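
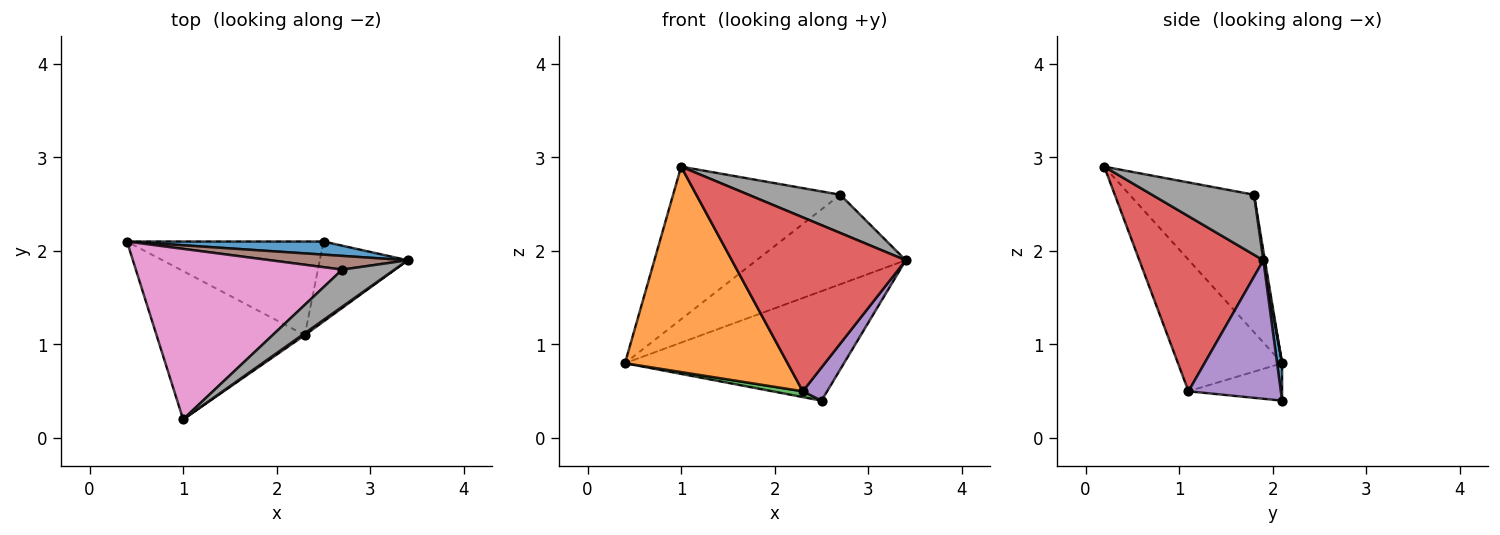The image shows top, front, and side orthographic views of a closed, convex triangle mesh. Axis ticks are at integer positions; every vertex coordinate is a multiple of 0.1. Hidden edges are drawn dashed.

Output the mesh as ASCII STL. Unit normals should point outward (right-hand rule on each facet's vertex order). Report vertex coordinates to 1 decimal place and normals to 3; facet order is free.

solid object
 facet normal 0.023 0.993 0.119
  outer loop
   vertex 2.5 2.1 0.4
   vertex 0.4 2.1 0.8
   vertex 3.4 1.9 1.9
  endloop
 endfacet
 facet normal -0.461 -0.720 -0.519
  outer loop
   vertex 2.3 1.1 0.5
   vertex 1.0 0.2 2.9
   vertex 0.4 2.1 0.8
  endloop
 endfacet
 facet normal -0.187 -0.061 -0.981
  outer loop
   vertex 2.3 1.1 0.5
   vertex 0.4 2.1 0.8
   vertex 2.5 2.1 0.4
  endloop
 endfacet
 facet normal 0.581 -0.814 0.009
  outer loop
   vertex 2.3 1.1 0.5
   vertex 3.4 1.9 1.9
   vertex 1.0 0.2 2.9
  endloop
 endfacet
 facet normal 0.824 -0.217 -0.523
  outer loop
   vertex 2.3 1.1 0.5
   vertex 2.5 2.1 0.4
   vertex 3.4 1.9 1.9
  endloop
 endfacet
 facet normal 0.010 0.988 0.152
  outer loop
   vertex 2.7 1.8 2.6
   vertex 3.4 1.9 1.9
   vertex 0.4 2.1 0.8
  endloop
 endfacet
 facet normal -0.444 0.597 0.667
  outer loop
   vertex 2.7 1.8 2.6
   vertex 0.4 2.1 0.8
   vertex 1.0 0.2 2.9
  endloop
 endfacet
 facet normal 0.624 -0.561 0.544
  outer loop
   vertex 2.7 1.8 2.6
   vertex 1.0 0.2 2.9
   vertex 3.4 1.9 1.9
  endloop
 endfacet
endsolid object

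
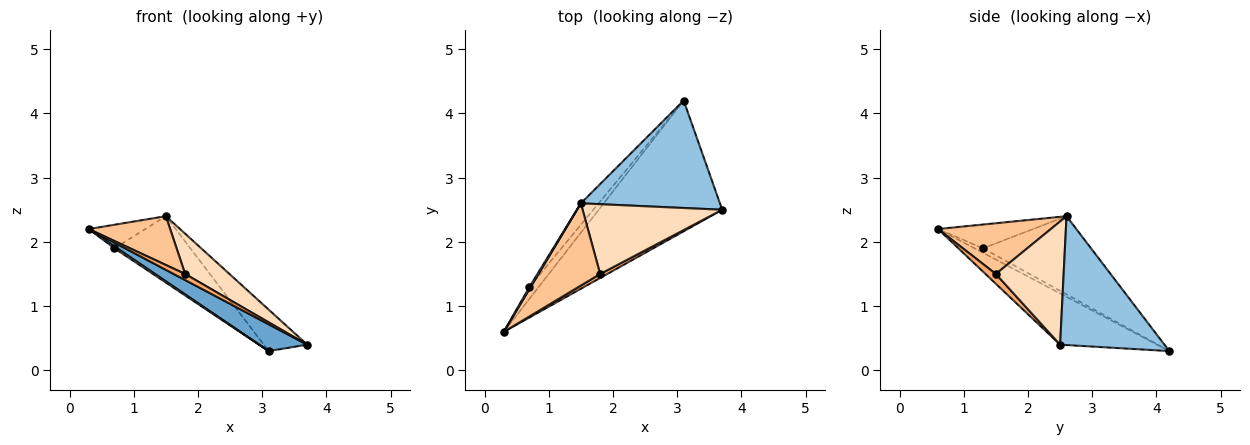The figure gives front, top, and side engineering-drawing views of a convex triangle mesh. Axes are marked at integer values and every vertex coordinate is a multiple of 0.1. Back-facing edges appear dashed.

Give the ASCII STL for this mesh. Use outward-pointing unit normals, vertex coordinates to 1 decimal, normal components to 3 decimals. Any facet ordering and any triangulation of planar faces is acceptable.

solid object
 facet normal -0.376 -0.186 -0.908
  outer loop
   vertex 3.1 4.2 0.3
   vertex 3.7 2.5 0.4
   vertex 0.3 0.6 2.2
  endloop
 endfacet
 facet normal 0.654 0.272 0.706
  outer loop
   vertex 1.5 2.6 2.4
   vertex 3.7 2.5 0.4
   vertex 3.1 4.2 0.3
  endloop
 endfacet
 facet normal -0.429 -0.137 -0.893
  outer loop
   vertex 0.7 1.3 1.9
   vertex 3.1 4.2 0.3
   vertex 0.3 0.6 2.2
  endloop
 endfacet
 facet normal -0.859 0.511 0.046
  outer loop
   vertex 0.7 1.3 1.9
   vertex 0.3 0.6 2.2
   vertex 1.5 2.6 2.4
  endloop
 endfacet
 facet normal -0.805 0.565 -0.182
  outer loop
   vertex 0.7 1.3 1.9
   vertex 1.5 2.6 2.4
   vertex 3.1 4.2 0.3
  endloop
 endfacet
 facet normal 0.604 -0.666 0.437
  outer loop
   vertex 1.8 1.5 1.5
   vertex 0.3 0.6 2.2
   vertex 3.7 2.5 0.4
  endloop
 endfacet
 facet normal 0.578 -0.417 0.702
  outer loop
   vertex 1.8 1.5 1.5
   vertex 1.5 2.6 2.4
   vertex 0.3 0.6 2.2
  endloop
 endfacet
 facet normal 0.607 -0.397 0.688
  outer loop
   vertex 1.8 1.5 1.5
   vertex 3.7 2.5 0.4
   vertex 1.5 2.6 2.4
  endloop
 endfacet
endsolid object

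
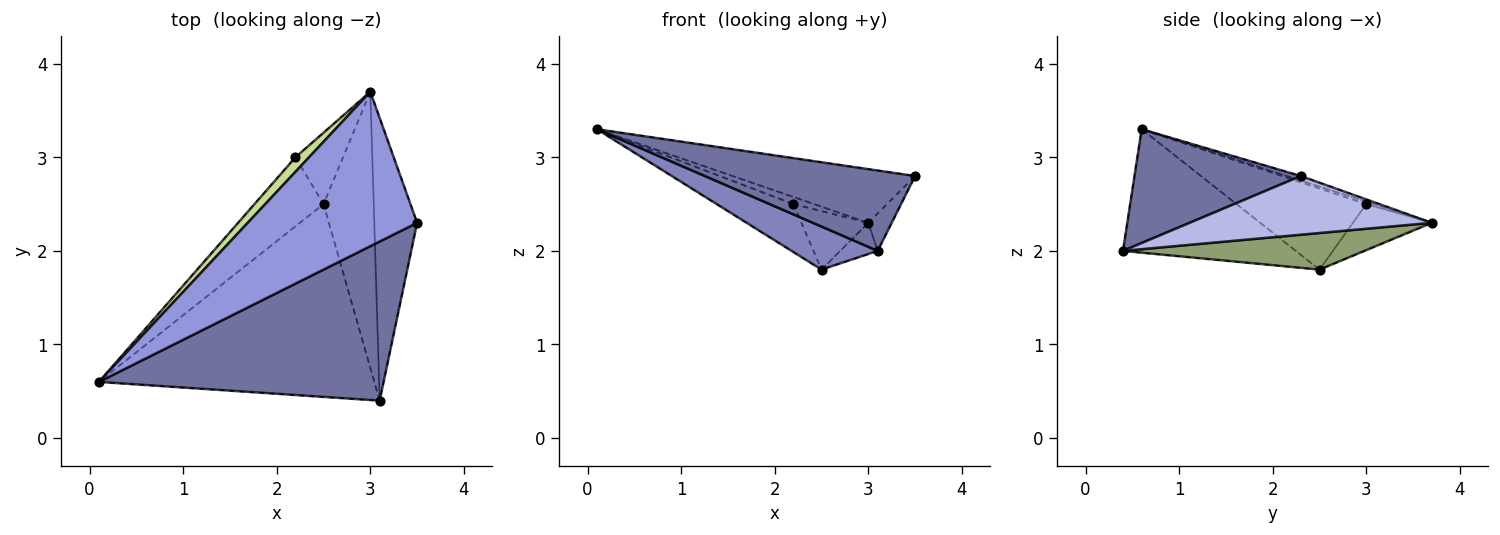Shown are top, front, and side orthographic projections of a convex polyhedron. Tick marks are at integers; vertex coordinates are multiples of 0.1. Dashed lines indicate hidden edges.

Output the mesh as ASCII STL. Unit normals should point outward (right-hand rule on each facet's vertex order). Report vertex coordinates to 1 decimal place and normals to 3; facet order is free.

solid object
 facet normal 0.336 -0.425 0.841
  outer loop
   vertex 3.1 0.4 2.0
   vertex 3.5 2.3 2.8
   vertex 0.1 0.6 3.3
  endloop
 endfacet
 facet normal -0.401 -0.200 -0.894
  outer loop
   vertex 2.5 2.5 1.8
   vertex 3.1 0.4 2.0
   vertex 0.1 0.6 3.3
  endloop
 endfacet
 facet normal -0.025 0.328 0.944
  outer loop
   vertex 3.0 3.7 2.3
   vertex 0.1 0.6 3.3
   vertex 3.5 2.3 2.8
  endloop
 endfacet
 facet normal 0.805 0.078 -0.588
  outer loop
   vertex 3.0 3.7 2.3
   vertex 3.5 2.3 2.8
   vertex 3.1 0.4 2.0
  endloop
 endfacet
 facet normal 0.587 0.091 -0.805
  outer loop
   vertex 3.0 3.7 2.3
   vertex 3.1 0.4 2.0
   vertex 2.5 2.5 1.8
  endloop
 endfacet
 facet normal -0.694 0.411 -0.591
  outer loop
   vertex 2.2 3.0 2.5
   vertex 2.5 2.5 1.8
   vertex 0.1 0.6 3.3
  endloop
 endfacet
 facet normal -0.158 0.434 0.887
  outer loop
   vertex 2.2 3.0 2.5
   vertex 0.1 0.6 3.3
   vertex 3.0 3.7 2.3
  endloop
 endfacet
 facet normal -0.599 0.508 -0.619
  outer loop
   vertex 2.2 3.0 2.5
   vertex 3.0 3.7 2.3
   vertex 2.5 2.5 1.8
  endloop
 endfacet
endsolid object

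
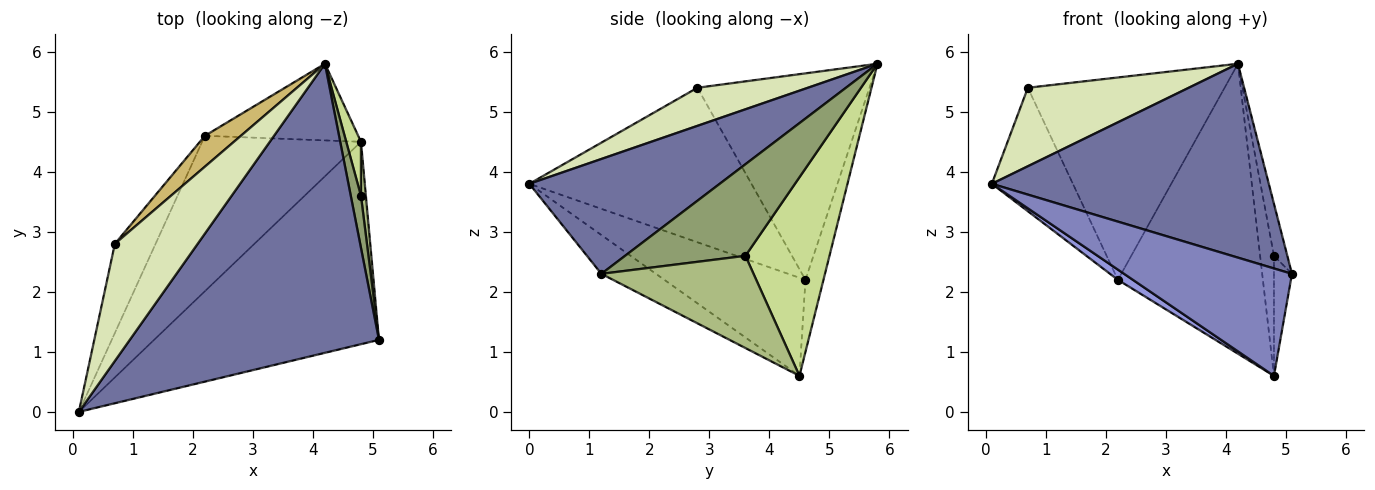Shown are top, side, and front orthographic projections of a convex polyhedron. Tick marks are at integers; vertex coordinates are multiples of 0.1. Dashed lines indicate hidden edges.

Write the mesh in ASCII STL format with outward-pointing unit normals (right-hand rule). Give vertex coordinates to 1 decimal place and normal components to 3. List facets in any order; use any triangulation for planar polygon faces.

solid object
 facet normal 0.358 -0.520 0.776
  outer loop
   vertex 4.2 5.8 5.8
   vertex 0.1 0.0 3.8
   vertex 5.1 1.2 2.3
  endloop
 endfacet
 facet normal -0.151 -0.464 -0.873
  outer loop
   vertex 4.8 4.5 0.6
   vertex 5.1 1.2 2.3
   vertex 0.1 0.0 3.8
  endloop
 endfacet
 facet normal -0.525 -0.056 -0.849
  outer loop
   vertex 2.2 4.6 2.2
   vertex 4.8 4.5 0.6
   vertex 0.1 0.0 3.8
  endloop
 endfacet
 facet normal -0.119 0.960 -0.254
  outer loop
   vertex 2.2 4.6 2.2
   vertex 4.2 5.8 5.8
   vertex 4.8 4.5 0.6
  endloop
 endfacet
 facet normal 0.988 0.110 0.110
  outer loop
   vertex 4.8 3.6 2.6
   vertex 4.2 5.8 5.8
   vertex 5.1 1.2 2.3
  endloop
 endfacet
 facet normal 0.992 0.117 0.053
  outer loop
   vertex 4.8 3.6 2.6
   vertex 5.1 1.2 2.3
   vertex 4.8 4.5 0.6
  endloop
 endfacet
 facet normal 0.984 0.162 0.073
  outer loop
   vertex 4.8 3.6 2.6
   vertex 4.8 4.5 0.6
   vertex 4.2 5.8 5.8
  endloop
 endfacet
 facet normal 0.357 -0.520 0.776
  outer loop
   vertex 0.7 2.8 5.4
   vertex 0.1 0.0 3.8
   vertex 4.2 5.8 5.8
  endloop
 endfacet
 facet normal -0.912 0.333 -0.240
  outer loop
   vertex 0.7 2.8 5.4
   vertex 2.2 4.6 2.2
   vertex 0.1 0.0 3.8
  endloop
 endfacet
 facet normal -0.654 0.748 0.114
  outer loop
   vertex 0.7 2.8 5.4
   vertex 4.2 5.8 5.8
   vertex 2.2 4.6 2.2
  endloop
 endfacet
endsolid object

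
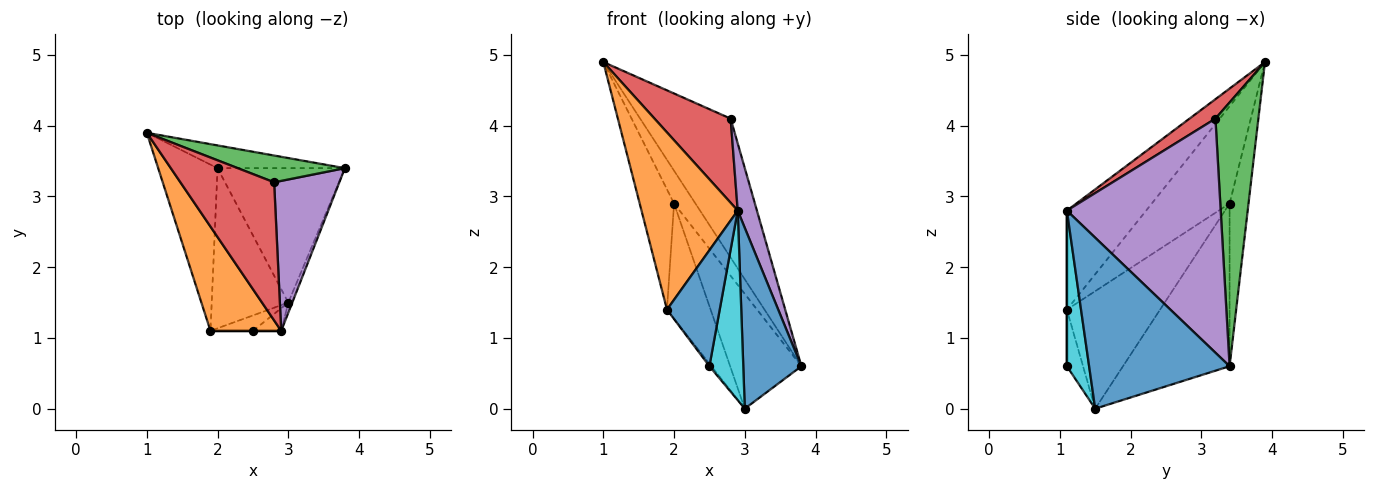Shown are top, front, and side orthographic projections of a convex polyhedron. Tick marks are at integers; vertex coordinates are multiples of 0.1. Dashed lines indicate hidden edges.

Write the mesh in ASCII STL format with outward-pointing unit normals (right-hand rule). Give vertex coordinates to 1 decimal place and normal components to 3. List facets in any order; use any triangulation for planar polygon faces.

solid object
 facet normal 0.924 -0.382 -0.022
  outer loop
   vertex 3.0 1.5 0.0
   vertex 3.8 3.4 0.6
   vertex 2.9 1.1 2.8
  endloop
 endfacet
 facet normal -0.579 -0.703 0.413
  outer loop
   vertex 1.9 1.1 1.4
   vertex 2.9 1.1 2.8
   vertex 1.0 3.9 4.9
  endloop
 endfacet
 facet normal 0.422 0.890 0.172
  outer loop
   vertex 2.8 3.2 4.1
   vertex 3.8 3.4 0.6
   vertex 1.0 3.9 4.9
  endloop
 endfacet
 facet normal 0.175 -0.512 0.841
  outer loop
   vertex 2.8 3.2 4.1
   vertex 1.0 3.9 4.9
   vertex 2.9 1.1 2.8
  endloop
 endfacet
 facet normal 0.956 -0.119 0.266
  outer loop
   vertex 2.8 3.2 4.1
   vertex 2.9 1.1 2.8
   vertex 3.8 3.4 0.6
  endloop
 endfacet
 facet normal -0.588 0.665 -0.460
  outer loop
   vertex 2.0 3.4 2.9
   vertex 1.0 3.9 4.9
   vertex 3.8 3.4 0.6
  endloop
 endfacet
 facet normal -0.697 0.466 -0.545
  outer loop
   vertex 2.0 3.4 2.9
   vertex 3.8 3.4 0.6
   vertex 3.0 1.5 0.0
  endloop
 endfacet
 facet normal -0.799 0.353 -0.488
  outer loop
   vertex 2.0 3.4 2.9
   vertex 1.9 1.1 1.4
   vertex 1.0 3.9 4.9
  endloop
 endfacet
 facet normal -0.780 0.365 -0.508
  outer loop
   vertex 2.0 3.4 2.9
   vertex 3.0 1.5 0.0
   vertex 1.9 1.1 1.4
  endloop
 endfacet
 facet normal 0.546 -0.832 -0.099
  outer loop
   vertex 2.5 1.1 0.6
   vertex 3.0 1.5 0.0
   vertex 2.9 1.1 2.8
  endloop
 endfacet
 facet normal 0.000 -1.000 0.000
  outer loop
   vertex 2.5 1.1 0.6
   vertex 2.9 1.1 2.8
   vertex 1.9 1.1 1.4
  endloop
 endfacet
 facet normal -0.796 0.100 -0.597
  outer loop
   vertex 2.5 1.1 0.6
   vertex 1.9 1.1 1.4
   vertex 3.0 1.5 0.0
  endloop
 endfacet
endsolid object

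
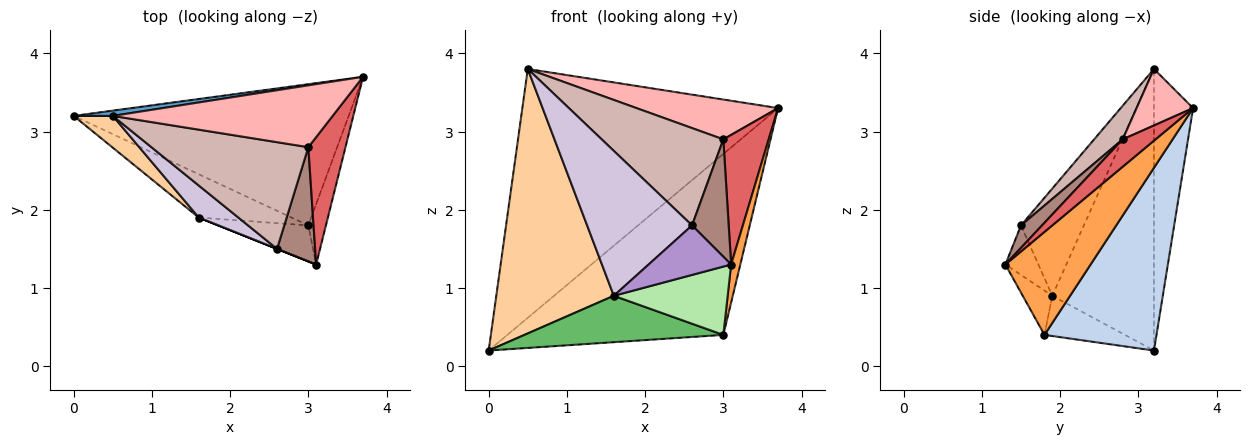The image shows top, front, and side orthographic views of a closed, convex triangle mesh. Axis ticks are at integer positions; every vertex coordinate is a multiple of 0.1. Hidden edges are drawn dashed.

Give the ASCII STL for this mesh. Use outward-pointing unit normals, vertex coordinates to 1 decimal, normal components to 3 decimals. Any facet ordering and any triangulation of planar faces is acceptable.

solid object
 facet normal -0.151 0.988 0.021
  outer loop
   vertex 0.5 3.2 3.8
   vertex 3.7 3.7 3.3
   vertex 0.0 3.2 0.2
  endloop
 endfacet
 facet normal 0.378 0.730 -0.569
  outer loop
   vertex 3.0 1.8 0.4
   vertex 0.0 3.2 0.2
   vertex 3.7 3.7 3.3
  endloop
 endfacet
 facet normal 0.980 -0.105 -0.168
  outer loop
   vertex 3.0 1.8 0.4
   vertex 3.7 3.7 3.3
   vertex 3.1 1.3 1.3
  endloop
 endfacet
 facet normal -0.652 -0.753 0.090
  outer loop
   vertex 1.6 1.9 0.9
   vertex 0.5 3.2 3.8
   vertex 0.0 3.2 0.2
  endloop
 endfacet
 facet normal -0.284 -0.701 -0.654
  outer loop
   vertex 1.6 1.9 0.9
   vertex 0.0 3.2 0.2
   vertex 3.0 1.8 0.4
  endloop
 endfacet
 facet normal -0.224 -0.862 -0.454
  outer loop
   vertex 1.6 1.9 0.9
   vertex 3.0 1.8 0.4
   vertex 3.1 1.3 1.3
  endloop
 endfacet
 facet normal 0.459 -0.634 0.623
  outer loop
   vertex 3.0 2.8 2.9
   vertex 3.1 1.3 1.3
   vertex 3.7 3.7 3.3
  endloop
 endfacet
 facet normal 0.211 -0.529 0.822
  outer loop
   vertex 3.0 2.8 2.9
   vertex 3.7 3.7 3.3
   vertex 0.5 3.2 3.8
  endloop
 endfacet
 facet normal -0.371 -0.928 0.000
  outer loop
   vertex 2.6 1.5 1.8
   vertex 1.6 1.9 0.9
   vertex 3.1 1.3 1.3
  endloop
 endfacet
 facet normal -0.505 -0.843 0.186
  outer loop
   vertex 2.6 1.5 1.8
   vertex 0.5 3.2 3.8
   vertex 1.6 1.9 0.9
  endloop
 endfacet
 facet normal 0.380 -0.663 0.645
  outer loop
   vertex 2.6 1.5 1.8
   vertex 3.1 1.3 1.3
   vertex 3.0 2.8 2.9
  endloop
 endfacet
 facet normal 0.156 -0.666 0.730
  outer loop
   vertex 2.6 1.5 1.8
   vertex 3.0 2.8 2.9
   vertex 0.5 3.2 3.8
  endloop
 endfacet
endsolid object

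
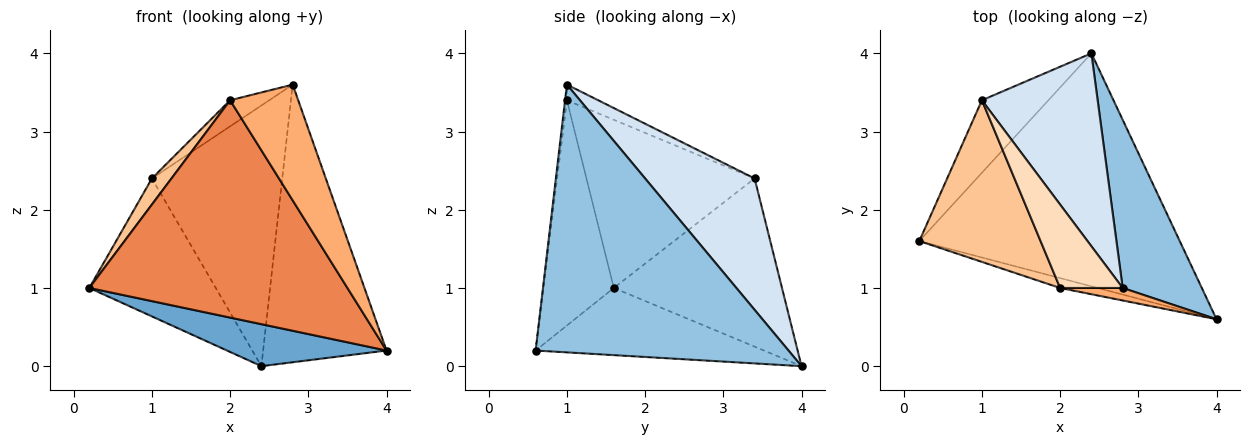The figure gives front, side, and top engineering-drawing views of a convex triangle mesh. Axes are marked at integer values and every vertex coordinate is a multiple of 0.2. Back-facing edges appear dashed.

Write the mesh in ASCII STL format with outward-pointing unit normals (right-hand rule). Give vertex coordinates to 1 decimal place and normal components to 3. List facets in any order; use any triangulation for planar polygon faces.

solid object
 facet normal -0.246 -0.172 -0.954
  outer loop
   vertex 2.4 4.0 0.0
   vertex 4.0 0.6 0.2
   vertex 0.2 1.6 1.0
  endloop
 endfacet
 facet normal 0.869 0.424 0.257
  outer loop
   vertex 2.8 1.0 3.6
   vertex 4.0 0.6 0.2
   vertex 2.4 4.0 0.0
  endloop
 endfacet
 facet normal -0.762 0.573 -0.301
  outer loop
   vertex 1.0 3.4 2.4
   vertex 2.4 4.0 0.0
   vertex 0.2 1.6 1.0
  endloop
 endfacet
 facet normal 0.560 0.666 0.493
  outer loop
   vertex 1.0 3.4 2.4
   vertex 2.8 1.0 3.6
   vertex 2.4 4.0 0.0
  endloop
 endfacet
 facet normal -0.263 -0.964 -0.044
  outer loop
   vertex 2.0 1.0 3.4
   vertex 0.2 1.6 1.0
   vertex 4.0 0.6 0.2
  endloop
 endfacet
 facet normal -0.027 -0.994 0.107
  outer loop
   vertex 2.0 1.0 3.4
   vertex 4.0 0.6 0.2
   vertex 2.8 1.0 3.6
  endloop
 endfacet
 facet normal -0.808 -0.094 0.582
  outer loop
   vertex 2.0 1.0 3.4
   vertex 1.0 3.4 2.4
   vertex 0.2 1.6 1.0
  endloop
 endfacet
 facet normal -0.232 0.290 0.928
  outer loop
   vertex 2.0 1.0 3.4
   vertex 2.8 1.0 3.6
   vertex 1.0 3.4 2.4
  endloop
 endfacet
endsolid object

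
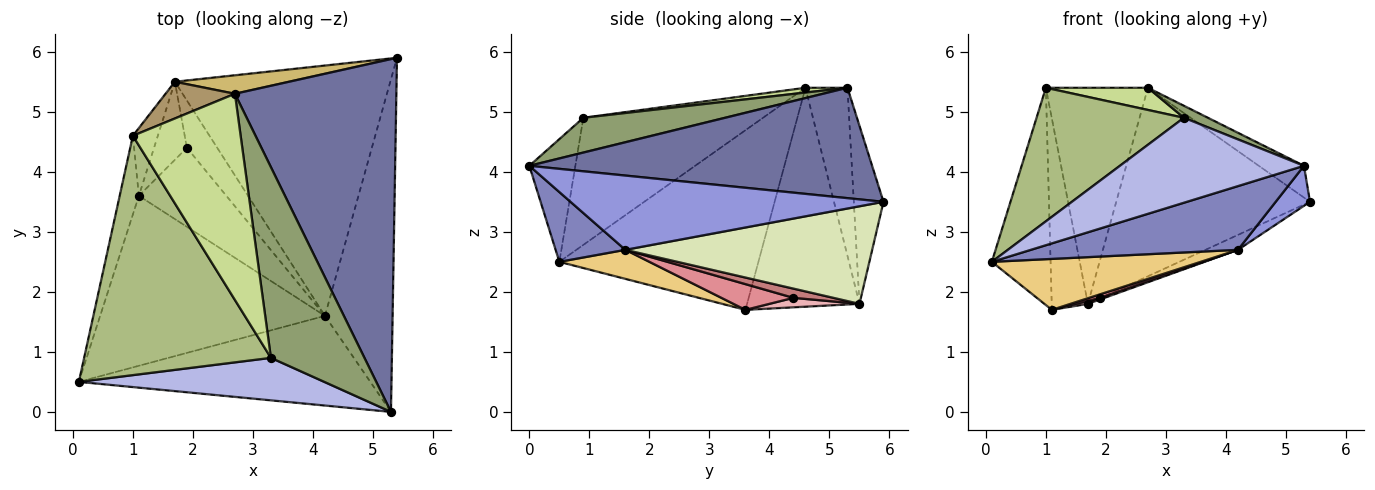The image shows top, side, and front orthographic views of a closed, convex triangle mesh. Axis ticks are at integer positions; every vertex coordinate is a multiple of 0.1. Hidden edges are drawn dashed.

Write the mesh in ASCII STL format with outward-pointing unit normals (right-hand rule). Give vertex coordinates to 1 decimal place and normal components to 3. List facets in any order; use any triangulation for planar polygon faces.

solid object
 facet normal 0.563 0.074 0.823
  outer loop
   vertex 2.7 5.3 5.4
   vertex 5.3 0.0 4.1
   vertex 5.4 5.9 3.5
  endloop
 endfacet
 facet normal 0.192 -0.568 -0.800
  outer loop
   vertex 4.2 1.6 2.7
   vertex 5.3 0.0 4.1
   vertex 0.1 0.5 2.5
  endloop
 endfacet
 facet normal 0.737 -0.081 -0.671
  outer loop
   vertex 4.2 1.6 2.7
   vertex 5.4 5.9 3.5
   vertex 5.3 0.0 4.1
  endloop
 endfacet
 facet normal -0.218 -0.873 0.436
  outer loop
   vertex 3.3 0.9 4.9
   vertex 0.1 0.5 2.5
   vertex 5.3 0.0 4.1
  endloop
 endfacet
 facet normal 0.348 -0.059 0.936
  outer loop
   vertex 3.3 0.9 4.9
   vertex 5.3 0.0 4.1
   vertex 2.7 5.3 5.4
  endloop
 endfacet
 facet normal -0.511 -0.419 0.751
  outer loop
   vertex 1.0 4.6 5.4
   vertex 0.1 0.5 2.5
   vertex 3.3 0.9 4.9
  endloop
 endfacet
 facet normal 0.044 -0.107 0.993
  outer loop
   vertex 1.0 4.6 5.4
   vertex 3.3 0.9 4.9
   vertex 2.7 5.3 5.4
  endloop
 endfacet
 facet normal 0.412 0.054 -0.910
  outer loop
   vertex 1.7 5.5 1.8
   vertex 5.4 5.9 3.5
   vertex 4.2 1.6 2.7
  endloop
 endfacet
 facet normal -0.376 0.913 0.155
  outer loop
   vertex 1.7 5.5 1.8
   vertex 1.0 4.6 5.4
   vertex 2.7 5.3 5.4
  endloop
 endfacet
 facet normal -0.151 0.984 0.097
  outer loop
   vertex 1.7 5.5 1.8
   vertex 2.7 5.3 5.4
   vertex 5.4 5.9 3.5
  endloop
 endfacet
 facet normal 0.123 -0.285 -0.951
  outer loop
   vertex 1.1 3.6 1.7
   vertex 4.2 1.6 2.7
   vertex 0.1 0.5 2.5
  endloop
 endfacet
 facet normal -0.954 0.281 -0.102
  outer loop
   vertex 1.1 3.6 1.7
   vertex 0.1 0.5 2.5
   vertex 1.0 4.6 5.4
  endloop
 endfacet
 facet normal -0.946 0.305 -0.108
  outer loop
   vertex 1.1 3.6 1.7
   vertex 1.0 4.6 5.4
   vertex 1.7 5.5 1.8
  endloop
 endfacet
 facet normal 0.291 -0.034 -0.956
  outer loop
   vertex 1.9 4.4 1.9
   vertex 1.7 5.5 1.8
   vertex 4.2 1.6 2.7
  endloop
 endfacet
 facet normal 0.282 -0.042 -0.959
  outer loop
   vertex 1.9 4.4 1.9
   vertex 4.2 1.6 2.7
   vertex 1.1 3.6 1.7
  endloop
 endfacet
 facet normal 0.277 -0.037 -0.960
  outer loop
   vertex 1.9 4.4 1.9
   vertex 1.1 3.6 1.7
   vertex 1.7 5.5 1.8
  endloop
 endfacet
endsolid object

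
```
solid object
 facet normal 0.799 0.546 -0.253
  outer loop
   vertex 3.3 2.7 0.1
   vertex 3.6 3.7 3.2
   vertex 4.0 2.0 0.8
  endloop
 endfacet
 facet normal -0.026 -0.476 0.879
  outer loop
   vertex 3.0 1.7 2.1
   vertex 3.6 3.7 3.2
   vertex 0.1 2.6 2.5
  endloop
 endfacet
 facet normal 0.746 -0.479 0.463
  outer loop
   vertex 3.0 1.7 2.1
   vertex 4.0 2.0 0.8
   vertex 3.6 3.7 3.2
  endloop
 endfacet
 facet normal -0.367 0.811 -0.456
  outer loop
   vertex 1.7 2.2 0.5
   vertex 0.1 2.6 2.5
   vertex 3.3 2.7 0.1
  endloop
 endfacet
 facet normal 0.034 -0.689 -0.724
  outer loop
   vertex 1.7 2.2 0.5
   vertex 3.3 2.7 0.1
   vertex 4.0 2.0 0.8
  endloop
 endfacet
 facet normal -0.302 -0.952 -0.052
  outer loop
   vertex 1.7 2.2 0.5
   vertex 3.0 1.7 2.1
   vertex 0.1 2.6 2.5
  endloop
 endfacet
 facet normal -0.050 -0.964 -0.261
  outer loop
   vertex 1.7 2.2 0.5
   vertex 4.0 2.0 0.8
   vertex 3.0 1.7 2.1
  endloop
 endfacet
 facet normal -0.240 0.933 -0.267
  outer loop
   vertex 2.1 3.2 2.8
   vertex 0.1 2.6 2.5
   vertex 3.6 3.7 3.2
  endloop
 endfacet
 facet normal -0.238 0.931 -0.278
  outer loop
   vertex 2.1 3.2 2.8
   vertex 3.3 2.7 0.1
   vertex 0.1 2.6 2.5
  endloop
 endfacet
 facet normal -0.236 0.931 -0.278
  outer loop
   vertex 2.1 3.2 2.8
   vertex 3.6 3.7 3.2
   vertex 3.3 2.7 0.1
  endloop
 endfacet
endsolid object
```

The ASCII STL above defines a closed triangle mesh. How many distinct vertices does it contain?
7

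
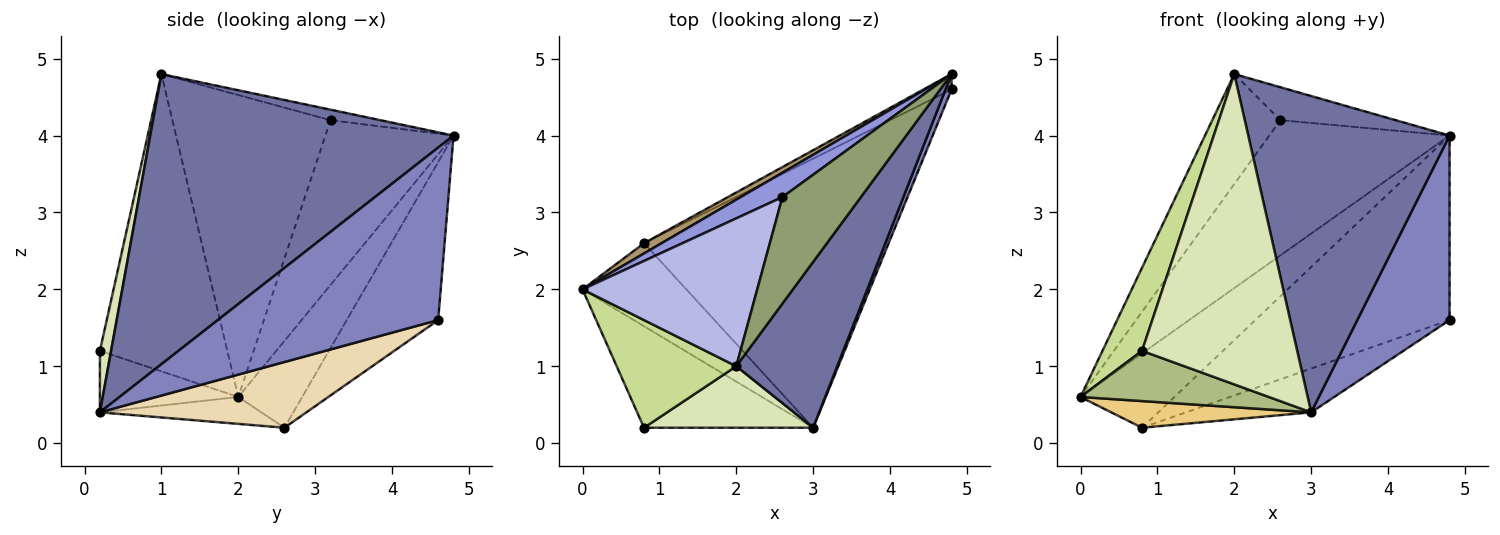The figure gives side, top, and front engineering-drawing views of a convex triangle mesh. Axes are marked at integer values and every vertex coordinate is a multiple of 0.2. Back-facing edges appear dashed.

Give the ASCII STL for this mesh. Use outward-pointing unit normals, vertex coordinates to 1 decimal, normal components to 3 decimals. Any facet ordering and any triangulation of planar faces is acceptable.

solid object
 facet normal 0.800 -0.531 0.278
  outer loop
   vertex 2.0 1.0 4.8
   vertex 3.0 0.2 0.4
   vertex 4.8 4.8 4.0
  endloop
 endfacet
 facet normal 0.922 -0.386 0.032
  outer loop
   vertex 4.8 4.6 1.6
   vertex 4.8 4.8 4.0
   vertex 3.0 0.2 0.4
  endloop
 endfacet
 facet normal -0.573 0.806 0.145
  outer loop
   vertex 2.6 3.2 4.2
   vertex 4.8 4.8 4.0
   vertex 0.0 2.0 0.6
  endloop
 endfacet
 facet normal -0.811 0.349 0.469
  outer loop
   vertex 2.6 3.2 4.2
   vertex 0.0 2.0 0.6
   vertex 2.0 1.0 4.8
  endloop
 endfacet
 facet normal -0.127 0.293 0.948
  outer loop
   vertex 2.6 3.2 4.2
   vertex 2.0 1.0 4.8
   vertex 4.8 4.8 4.0
  endloop
 endfacet
 facet normal -0.310 -0.422 -0.852
  outer loop
   vertex 0.8 0.2 1.2
   vertex 0.0 2.0 0.6
   vertex 3.0 0.2 0.4
  endloop
 endfacet
 facet normal -0.892 -0.277 0.359
  outer loop
   vertex 0.8 0.2 1.2
   vertex 2.0 1.0 4.8
   vertex 0.0 2.0 0.6
  endloop
 endfacet
 facet normal 0.071 -0.978 0.194
  outer loop
   vertex 0.8 0.2 1.2
   vertex 3.0 0.2 0.4
   vertex 2.0 1.0 4.8
  endloop
 endfacet
 facet normal -0.559 0.821 0.113
  outer loop
   vertex 0.8 2.6 0.2
   vertex 0.0 2.0 0.6
   vertex 4.8 4.8 4.0
  endloop
 endfacet
 facet normal -0.425 0.902 -0.075
  outer loop
   vertex 0.8 2.6 0.2
   vertex 4.8 4.8 4.0
   vertex 4.8 4.6 1.6
  endloop
 endfacet
 facet normal -0.240 -0.297 -0.924
  outer loop
   vertex 0.8 2.6 0.2
   vertex 3.0 0.2 0.4
   vertex 0.0 2.0 0.6
  endloop
 endfacet
 facet normal 0.256 0.155 -0.954
  outer loop
   vertex 0.8 2.6 0.2
   vertex 4.8 4.6 1.6
   vertex 3.0 0.2 0.4
  endloop
 endfacet
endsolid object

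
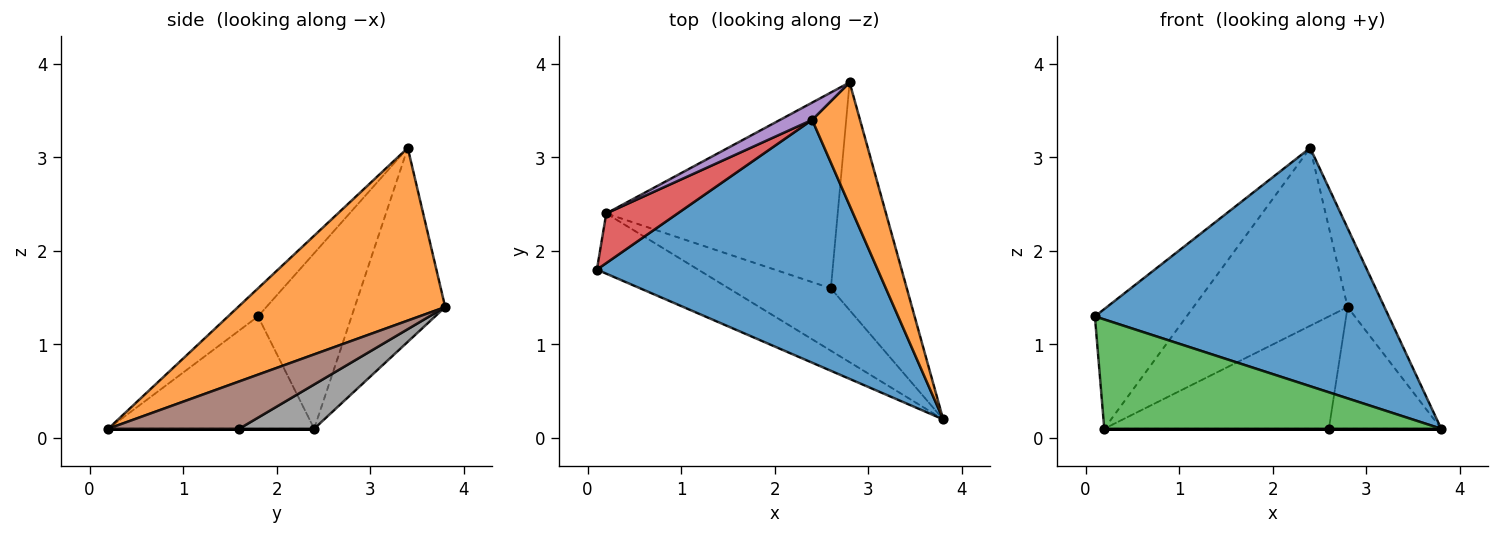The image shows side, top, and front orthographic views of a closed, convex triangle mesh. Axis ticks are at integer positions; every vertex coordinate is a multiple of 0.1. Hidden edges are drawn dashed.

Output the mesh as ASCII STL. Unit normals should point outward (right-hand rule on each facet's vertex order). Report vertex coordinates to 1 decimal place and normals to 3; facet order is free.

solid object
 facet normal -0.071 -0.699 0.712
  outer loop
   vertex 2.4 3.4 3.1
   vertex 0.1 1.8 1.3
   vertex 3.8 0.2 0.1
  endloop
 endfacet
 facet normal 0.950 0.169 0.263
  outer loop
   vertex 2.4 3.4 3.1
   vertex 3.8 0.2 0.1
   vertex 2.8 3.8 1.4
  endloop
 endfacet
 facet normal -0.472 -0.772 -0.425
  outer loop
   vertex 0.2 2.4 0.1
   vertex 3.8 0.2 0.1
   vertex 0.1 1.8 1.3
  endloop
 endfacet
 facet normal -0.686 0.672 0.279
  outer loop
   vertex 0.2 2.4 0.1
   vertex 0.1 1.8 1.3
   vertex 2.4 3.4 3.1
  endloop
 endfacet
 facet normal -0.504 0.859 0.084
  outer loop
   vertex 0.2 2.4 0.1
   vertex 2.4 3.4 3.1
   vertex 2.8 3.8 1.4
  endloop
 endfacet
 facet normal 0.482 0.413 -0.773
  outer loop
   vertex 2.6 1.6 0.1
   vertex 2.8 3.8 1.4
   vertex 3.8 0.2 0.1
  endloop
 endfacet
 facet normal 0.000 0.000 -1.000
  outer loop
   vertex 2.6 1.6 0.1
   vertex 3.8 0.2 0.1
   vertex 0.2 2.4 0.1
  endloop
 endfacet
 facet normal 0.164 0.491 -0.856
  outer loop
   vertex 2.6 1.6 0.1
   vertex 0.2 2.4 0.1
   vertex 2.8 3.8 1.4
  endloop
 endfacet
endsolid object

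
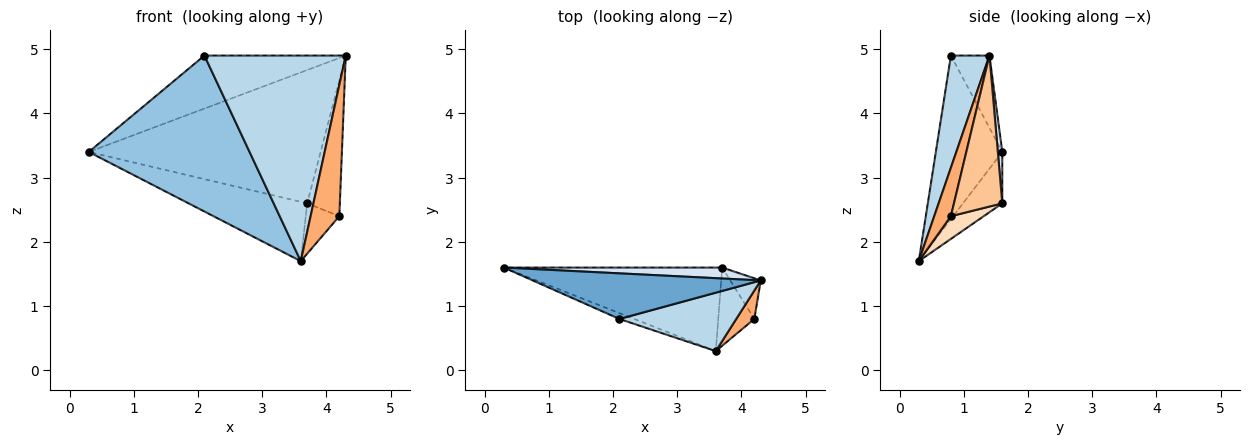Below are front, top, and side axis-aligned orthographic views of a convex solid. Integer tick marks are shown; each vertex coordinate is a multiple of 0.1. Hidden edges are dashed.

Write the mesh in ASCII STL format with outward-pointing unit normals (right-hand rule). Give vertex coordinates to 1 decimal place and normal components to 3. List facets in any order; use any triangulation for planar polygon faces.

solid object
 facet normal -0.202 0.742 0.639
  outer loop
   vertex 2.1 0.8 4.9
   vertex 4.3 1.4 4.9
   vertex 0.3 1.6 3.4
  endloop
 endfacet
 facet normal -0.382 -0.924 -0.035
  outer loop
   vertex 2.1 0.8 4.9
   vertex 0.3 1.6 3.4
   vertex 3.6 0.3 1.7
  endloop
 endfacet
 facet normal 0.254 -0.930 0.264
  outer loop
   vertex 2.1 0.8 4.9
   vertex 3.6 0.3 1.7
   vertex 4.3 1.4 4.9
  endloop
 endfacet
 facet normal 0.019 0.996 0.082
  outer loop
   vertex 3.7 1.6 2.6
   vertex 0.3 1.6 3.4
   vertex 4.3 1.4 4.9
  endloop
 endfacet
 facet normal -0.188 0.569 -0.801
  outer loop
   vertex 3.7 1.6 2.6
   vertex 3.6 0.3 1.7
   vertex 0.3 1.6 3.4
  endloop
 endfacet
 facet normal 0.493 -0.850 0.184
  outer loop
   vertex 4.2 0.8 2.4
   vertex 4.3 1.4 4.9
   vertex 3.6 0.3 1.7
  endloop
 endfacet
 facet normal 0.817 0.552 -0.165
  outer loop
   vertex 4.2 0.8 2.4
   vertex 3.7 1.6 2.6
   vertex 4.3 1.4 4.9
  endloop
 endfacet
 facet normal 0.468 0.478 -0.743
  outer loop
   vertex 4.2 0.8 2.4
   vertex 3.6 0.3 1.7
   vertex 3.7 1.6 2.6
  endloop
 endfacet
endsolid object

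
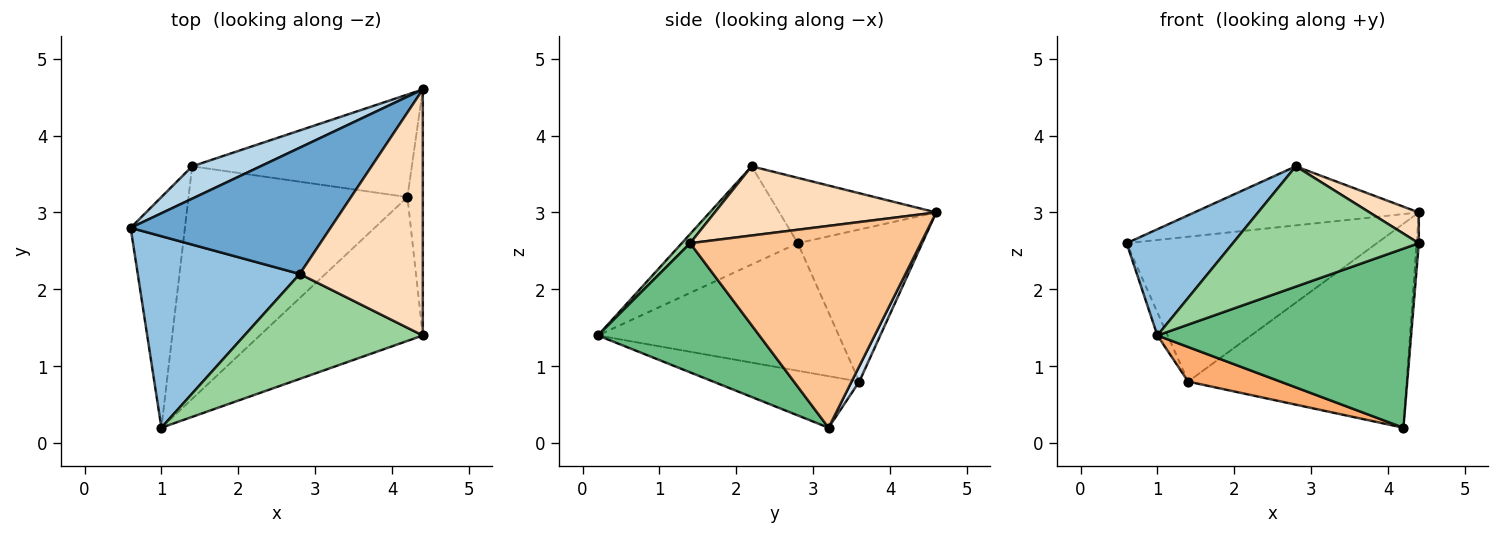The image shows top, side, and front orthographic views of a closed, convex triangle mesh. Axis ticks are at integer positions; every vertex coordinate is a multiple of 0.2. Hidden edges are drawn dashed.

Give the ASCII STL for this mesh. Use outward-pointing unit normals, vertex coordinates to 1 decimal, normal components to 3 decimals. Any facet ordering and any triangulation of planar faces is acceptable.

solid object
 facet normal -0.284 0.406 0.868
  outer loop
   vertex 2.8 2.2 3.6
   vertex 4.4 4.6 3.0
   vertex 0.6 2.8 2.6
  endloop
 endfacet
 facet normal -0.468 -0.429 0.773
  outer loop
   vertex 2.8 2.2 3.6
   vertex 0.6 2.8 2.6
   vertex 1.0 0.2 1.4
  endloop
 endfacet
 facet normal -0.437 0.878 0.196
  outer loop
   vertex 1.4 3.6 0.8
   vertex 0.6 2.8 2.6
   vertex 4.4 4.6 3.0
  endloop
 endfacet
 facet normal 0.031 0.893 -0.449
  outer loop
   vertex 1.4 3.6 0.8
   vertex 4.4 4.6 3.0
   vertex 4.2 3.2 0.2
  endloop
 endfacet
 facet normal -0.919 0.039 -0.391
  outer loop
   vertex 1.4 3.6 0.8
   vertex 1.0 0.2 1.4
   vertex 0.6 2.8 2.6
  endloop
 endfacet
 facet normal -0.227 -0.143 -0.963
  outer loop
   vertex 1.4 3.6 0.8
   vertex 4.2 3.2 0.2
   vertex 1.0 0.2 1.4
  endloop
 endfacet
 facet normal 0.997 0.009 -0.076
  outer loop
   vertex 4.4 1.4 2.6
   vertex 4.2 3.2 0.2
   vertex 4.4 4.6 3.0
  endloop
 endfacet
 facet normal 0.487 -0.108 0.866
  outer loop
   vertex 4.4 1.4 2.6
   vertex 4.4 4.6 3.0
   vertex 2.8 2.2 3.6
  endloop
 endfacet
 facet normal 0.444 -0.698 -0.561
  outer loop
   vertex 4.4 1.4 2.6
   vertex 1.0 0.2 1.4
   vertex 4.2 3.2 0.2
  endloop
 endfacet
 facet normal 0.034 -0.753 0.657
  outer loop
   vertex 4.4 1.4 2.6
   vertex 2.8 2.2 3.6
   vertex 1.0 0.2 1.4
  endloop
 endfacet
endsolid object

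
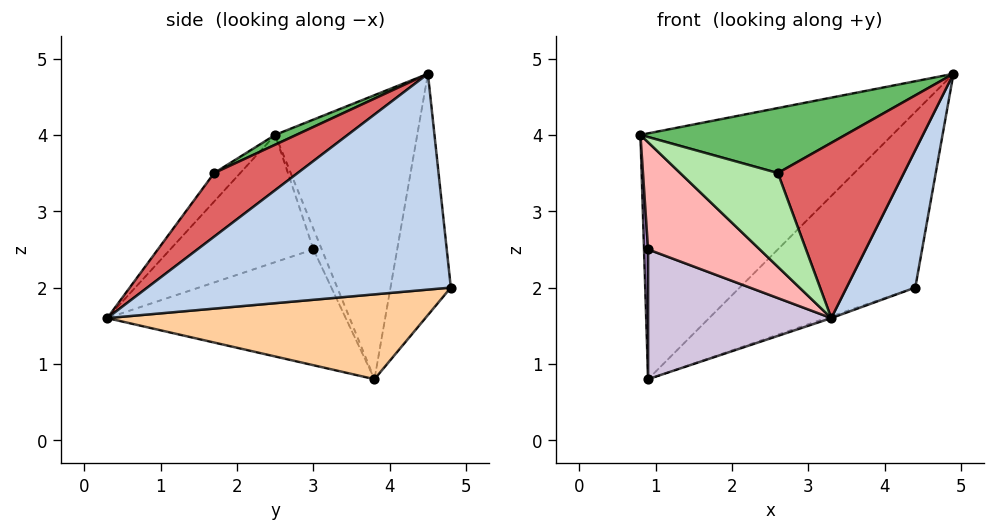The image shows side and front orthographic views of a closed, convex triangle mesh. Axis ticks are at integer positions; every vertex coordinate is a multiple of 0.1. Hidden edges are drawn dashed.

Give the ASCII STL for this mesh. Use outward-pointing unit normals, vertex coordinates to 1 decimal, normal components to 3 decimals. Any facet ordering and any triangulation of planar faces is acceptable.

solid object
 facet normal -0.465 0.825 0.321
  outer loop
   vertex 0.9 3.8 0.8
   vertex 0.8 2.5 4.0
   vertex 4.9 4.5 4.8
  endloop
 endfacet
 facet normal 0.957 -0.217 -0.194
  outer loop
   vertex 4.4 4.8 2.0
   vertex 4.9 4.5 4.8
   vertex 3.3 0.3 1.6
  endloop
 endfacet
 facet normal -0.321 0.934 0.157
  outer loop
   vertex 4.4 4.8 2.0
   vertex 0.9 3.8 0.8
   vertex 4.9 4.5 4.8
  endloop
 endfacet
 facet normal 0.323 0.005 -0.946
  outer loop
   vertex 4.4 4.8 2.0
   vertex 3.3 0.3 1.6
   vertex 0.9 3.8 0.8
  endloop
 endfacet
 facet normal 0.047 -0.452 0.891
  outer loop
   vertex 2.6 1.7 3.5
   vertex 4.9 4.5 4.8
   vertex 0.8 2.5 4.0
  endloop
 endfacet
 facet normal -0.220 -0.822 0.525
  outer loop
   vertex 2.6 1.7 3.5
   vertex 0.8 2.5 4.0
   vertex 3.3 0.3 1.6
  endloop
 endfacet
 facet normal 0.428 -0.645 0.633
  outer loop
   vertex 2.6 1.7 3.5
   vertex 3.3 0.3 1.6
   vertex 4.9 4.5 4.8
  endloop
 endfacet
 facet normal -0.764 -0.596 -0.249
  outer loop
   vertex 0.9 3.0 2.5
   vertex 3.3 0.3 1.6
   vertex 0.8 2.5 4.0
  endloop
 endfacet
 facet normal -0.881 -0.428 -0.201
  outer loop
   vertex 0.9 3.0 2.5
   vertex 0.8 2.5 4.0
   vertex 0.9 3.8 0.8
  endloop
 endfacet
 facet normal -0.762 -0.586 -0.276
  outer loop
   vertex 0.9 3.0 2.5
   vertex 0.9 3.8 0.8
   vertex 3.3 0.3 1.6
  endloop
 endfacet
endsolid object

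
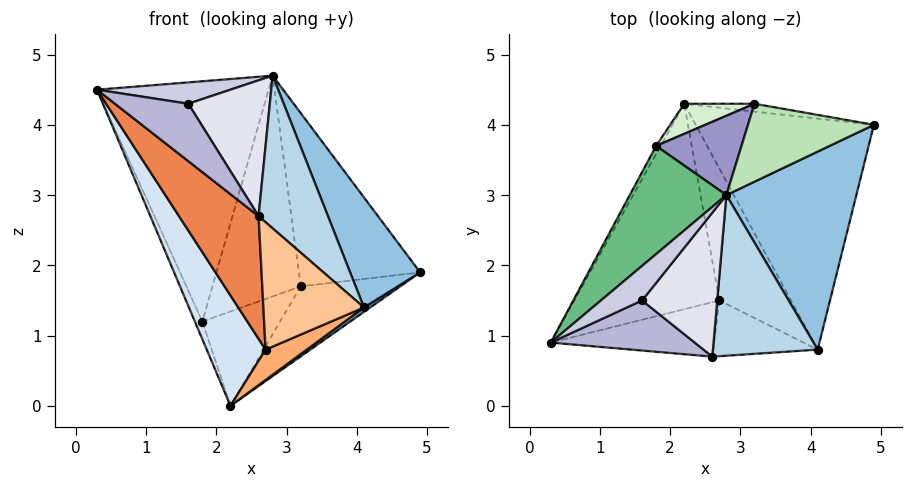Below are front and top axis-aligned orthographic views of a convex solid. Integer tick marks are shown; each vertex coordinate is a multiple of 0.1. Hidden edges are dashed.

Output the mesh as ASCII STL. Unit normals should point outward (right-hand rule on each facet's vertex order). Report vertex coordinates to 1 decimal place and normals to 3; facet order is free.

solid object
 facet normal 0.574 -0.016 -0.819
  outer loop
   vertex 4.1 0.8 1.4
   vertex 2.2 4.3 0.0
   vertex 4.9 4.0 1.9
  endloop
 endfacet
 facet normal 0.813 -0.283 0.509
  outer loop
   vertex 2.8 3.0 4.7
   vertex 4.1 0.8 1.4
   vertex 4.9 4.0 1.9
  endloop
 endfacet
 facet normal 0.559 -0.571 0.601
  outer loop
   vertex 2.8 3.0 4.7
   vertex 2.6 0.7 2.7
   vertex 4.1 0.8 1.4
  endloop
 endfacet
 facet normal -0.778 -0.297 -0.553
  outer loop
   vertex 2.7 1.5 0.8
   vertex 0.3 0.9 4.5
   vertex 2.2 4.3 0.0
  endloop
 endfacet
 facet normal -0.369 -0.849 -0.377
  outer loop
   vertex 2.7 1.5 0.8
   vertex 2.6 0.7 2.7
   vertex 0.3 0.9 4.5
  endloop
 endfacet
 facet normal 0.292 -0.214 -0.932
  outer loop
   vertex 2.7 1.5 0.8
   vertex 2.2 4.3 0.0
   vertex 4.1 0.8 1.4
  endloop
 endfacet
 facet normal -0.275 -0.881 -0.385
  outer loop
   vertex 2.7 1.5 0.8
   vertex 4.1 0.8 1.4
   vertex 2.6 0.7 2.7
  endloop
 endfacet
 facet normal -0.934 0.325 -0.149
  outer loop
   vertex 1.8 3.7 1.2
   vertex 2.2 4.3 0.0
   vertex 0.3 0.9 4.5
  endloop
 endfacet
 facet normal -0.624 0.712 0.321
  outer loop
   vertex 1.8 3.7 1.2
   vertex 0.3 0.9 4.5
   vertex 2.8 3.0 4.7
  endloop
 endfacet
 facet normal 0.185 0.977 -0.109
  outer loop
   vertex 3.2 4.3 1.7
   vertex 4.9 4.0 1.9
   vertex 2.2 4.3 0.0
  endloop
 endfacet
 facet normal 0.112 0.906 0.408
  outer loop
   vertex 3.2 4.3 1.7
   vertex 2.8 3.0 4.7
   vertex 4.9 4.0 1.9
  endloop
 endfacet
 facet normal -0.459 0.846 0.270
  outer loop
   vertex 3.2 4.3 1.7
   vertex 2.2 4.3 0.0
   vertex 1.8 3.7 1.2
  endloop
 endfacet
 facet normal -0.464 0.834 0.299
  outer loop
   vertex 3.2 4.3 1.7
   vertex 1.8 3.7 1.2
   vertex 2.8 3.0 4.7
  endloop
 endfacet
 facet normal 0.410 -0.687 0.600
  outer loop
   vertex 1.6 1.5 4.3
   vertex 0.3 0.9 4.5
   vertex 2.6 0.7 2.7
  endloop
 endfacet
 facet normal 0.350 -0.492 0.797
  outer loop
   vertex 1.6 1.5 4.3
   vertex 2.8 3.0 4.7
   vertex 0.3 0.9 4.5
  endloop
 endfacet
 facet normal 0.524 -0.584 0.620
  outer loop
   vertex 1.6 1.5 4.3
   vertex 2.6 0.7 2.7
   vertex 2.8 3.0 4.7
  endloop
 endfacet
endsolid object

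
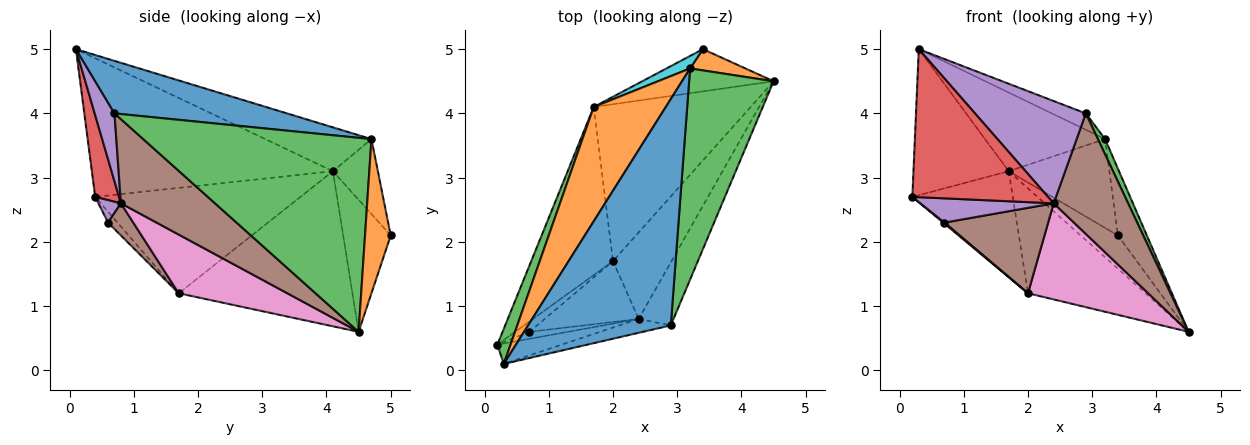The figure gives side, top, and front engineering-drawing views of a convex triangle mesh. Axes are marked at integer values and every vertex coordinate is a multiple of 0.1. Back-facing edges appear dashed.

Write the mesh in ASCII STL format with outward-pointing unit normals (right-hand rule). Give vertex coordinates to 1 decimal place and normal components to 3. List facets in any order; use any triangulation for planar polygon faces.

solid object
 facet normal 0.344 0.068 0.936
  outer loop
   vertex 3.2 4.7 3.6
   vertex 0.3 0.1 5.0
   vertex 2.9 0.7 4.0
  endloop
 endfacet
 facet normal 0.646 0.727 0.232
  outer loop
   vertex 3.2 4.7 3.6
   vertex 4.5 4.5 0.6
   vertex 3.4 5.0 2.1
  endloop
 endfacet
 facet normal 0.916 -0.029 0.399
  outer loop
   vertex 3.2 4.7 3.6
   vertex 2.9 0.7 4.0
   vertex 4.5 4.5 0.6
  endloop
 endfacet
 facet normal 0.171 -0.976 -0.135
  outer loop
   vertex 2.4 0.8 2.6
   vertex 0.3 0.1 5.0
   vertex 0.2 0.4 2.7
  endloop
 endfacet
 facet normal 0.174 -0.976 -0.132
  outer loop
   vertex 2.4 0.8 2.6
   vertex 2.9 0.7 4.0
   vertex 0.3 0.1 5.0
  endloop
 endfacet
 facet normal 0.746 -0.590 -0.309
  outer loop
   vertex 2.4 0.8 2.6
   vertex 4.5 4.5 0.6
   vertex 2.9 0.7 4.0
  endloop
 endfacet
 facet normal 0.557 -0.617 -0.556
  outer loop
   vertex 2.4 0.8 2.6
   vertex 2.0 1.7 1.2
   vertex 4.5 4.5 0.6
  endloop
 endfacet
 facet normal -0.620 0.486 -0.616
  outer loop
   vertex 1.7 4.1 3.1
   vertex 3.4 5.0 2.1
   vertex 4.5 4.5 0.6
  endloop
 endfacet
 facet normal -0.635 0.429 -0.642
  outer loop
   vertex 1.7 4.1 3.1
   vertex 4.5 4.5 0.6
   vertex 2.0 1.7 1.2
  endloop
 endfacet
 facet normal -0.405 0.906 0.127
  outer loop
   vertex 1.7 4.1 3.1
   vertex 3.2 4.7 3.6
   vertex 3.4 5.0 2.1
  endloop
 endfacet
 facet normal -0.737 0.361 -0.572
  outer loop
   vertex 1.7 4.1 3.1
   vertex 2.0 1.7 1.2
   vertex 0.2 0.4 2.7
  endloop
 endfacet
 facet normal -0.448 0.507 0.736
  outer loop
   vertex 1.7 4.1 3.1
   vertex 0.3 0.1 5.0
   vertex 3.2 4.7 3.6
  endloop
 endfacet
 facet normal -0.926 0.366 0.088
  outer loop
   vertex 1.7 4.1 3.1
   vertex 0.2 0.4 2.7
   vertex 0.3 0.1 5.0
  endloop
 endfacet
 facet normal -0.602 -0.082 -0.794
  outer loop
   vertex 0.7 0.6 2.3
   vertex 0.2 0.4 2.7
   vertex 2.0 1.7 1.2
  endloop
 endfacet
 facet normal 0.160 -0.948 -0.274
  outer loop
   vertex 0.7 0.6 2.3
   vertex 2.4 0.8 2.6
   vertex 0.2 0.4 2.7
  endloop
 endfacet
 facet normal 0.194 -0.799 -0.569
  outer loop
   vertex 0.7 0.6 2.3
   vertex 2.0 1.7 1.2
   vertex 2.4 0.8 2.6
  endloop
 endfacet
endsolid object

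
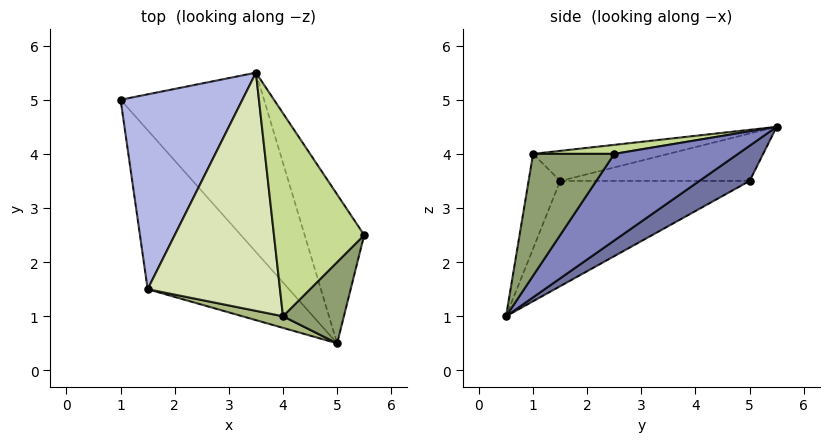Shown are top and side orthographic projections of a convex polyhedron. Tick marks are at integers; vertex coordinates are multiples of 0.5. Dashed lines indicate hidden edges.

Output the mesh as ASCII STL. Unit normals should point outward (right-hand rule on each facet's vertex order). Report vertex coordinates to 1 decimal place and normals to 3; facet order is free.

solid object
 facet normal 0.190 0.601 -0.776
  outer loop
   vertex 3.5 5.5 4.5
   vertex 5.0 0.5 1.0
   vertex 1.0 5.0 3.5
  endloop
 endfacet
 facet normal 0.693 0.541 -0.476
  outer loop
   vertex 3.5 5.5 4.5
   vertex 5.5 2.5 4.0
   vertex 5.0 0.5 1.0
  endloop
 endfacet
 facet normal -0.595 -0.085 -0.799
  outer loop
   vertex 1.5 1.5 3.5
   vertex 1.0 5.0 3.5
   vertex 5.0 0.5 1.0
  endloop
 endfacet
 facet normal -0.362 -0.052 0.931
  outer loop
   vertex 1.5 1.5 3.5
   vertex 3.5 5.5 4.5
   vertex 1.0 5.0 3.5
  endloop
 endfacet
 facet normal 0.667 -0.667 0.333
  outer loop
   vertex 4.0 1.0 4.0
   vertex 5.0 0.5 1.0
   vertex 5.5 2.5 4.0
  endloop
 endfacet
 facet normal -0.213 -0.973 0.091
  outer loop
   vertex 4.0 1.0 4.0
   vertex 1.5 1.5 3.5
   vertex 5.0 0.5 1.0
  endloop
 endfacet
 facet normal 0.099 -0.099 0.990
  outer loop
   vertex 4.0 1.0 4.0
   vertex 5.5 2.5 4.0
   vertex 3.5 5.5 4.5
  endloop
 endfacet
 facet normal -0.220 -0.132 0.967
  outer loop
   vertex 4.0 1.0 4.0
   vertex 3.5 5.5 4.5
   vertex 1.5 1.5 3.5
  endloop
 endfacet
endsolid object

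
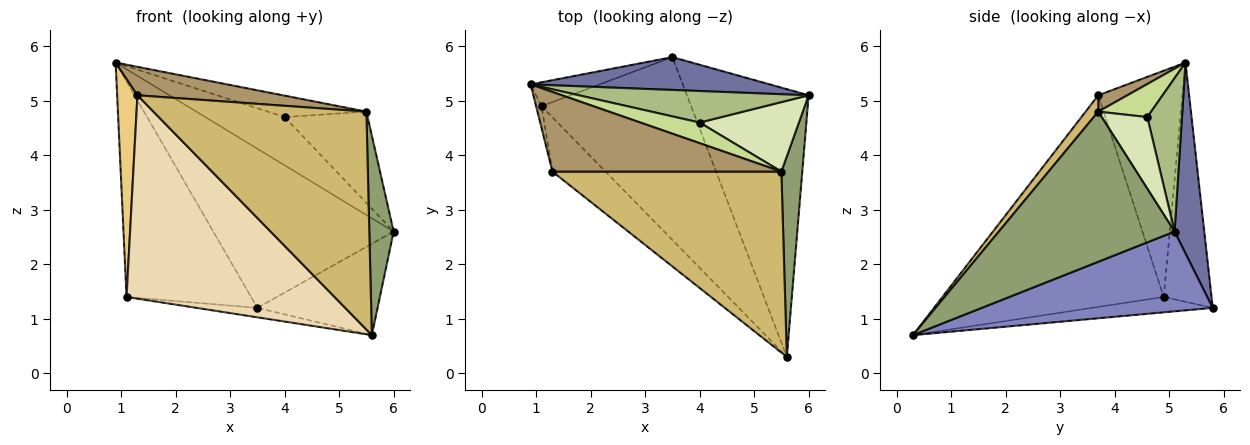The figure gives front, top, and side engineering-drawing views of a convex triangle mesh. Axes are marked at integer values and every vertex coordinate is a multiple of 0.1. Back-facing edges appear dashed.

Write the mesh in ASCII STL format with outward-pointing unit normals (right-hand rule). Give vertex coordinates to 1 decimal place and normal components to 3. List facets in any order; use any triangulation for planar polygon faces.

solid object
 facet normal 0.159 0.967 0.199
  outer loop
   vertex 3.5 5.8 1.2
   vertex 0.9 5.3 5.7
   vertex 6.0 5.1 2.6
  endloop
 endfacet
 facet normal 0.527 0.274 -0.804
  outer loop
   vertex 3.5 5.8 1.2
   vertex 6.0 5.1 2.6
   vertex 5.6 0.3 0.7
  endloop
 endfacet
 facet normal -0.357 0.929 -0.103
  outer loop
   vertex 1.1 4.9 1.4
   vertex 0.9 5.3 5.7
   vertex 3.5 5.8 1.2
  endloop
 endfacet
 facet normal -0.102 0.051 -0.993
  outer loop
   vertex 1.1 4.9 1.4
   vertex 3.5 5.8 1.2
   vertex 5.6 0.3 0.7
  endloop
 endfacet
 facet normal 0.981 -0.136 0.137
  outer loop
   vertex 5.5 3.7 4.8
   vertex 5.6 0.3 0.7
   vertex 6.0 5.1 2.6
  endloop
 endfacet
 facet normal 0.343 0.786 0.514
  outer loop
   vertex 4.0 4.6 4.7
   vertex 6.0 5.1 2.6
   vertex 0.9 5.3 5.7
  endloop
 endfacet
 facet normal 0.360 0.672 0.646
  outer loop
   vertex 4.0 4.6 4.7
   vertex 0.9 5.3 5.7
   vertex 5.5 3.7 4.8
  endloop
 endfacet
 facet normal 0.400 0.729 0.555
  outer loop
   vertex 4.0 4.6 4.7
   vertex 5.5 3.7 4.8
   vertex 6.0 5.1 2.6
  endloop
 endfacet
 facet normal 0.067 -0.336 0.940
  outer loop
   vertex 1.3 3.7 5.1
   vertex 5.5 3.7 4.8
   vertex 0.9 5.3 5.7
  endloop
 endfacet
 facet normal 0.046 -0.768 0.638
  outer loop
   vertex 1.3 3.7 5.1
   vertex 5.6 0.3 0.7
   vertex 5.5 3.7 4.8
  endloop
 endfacet
 facet normal -0.972 -0.234 -0.023
  outer loop
   vertex 1.3 3.7 5.1
   vertex 0.9 5.3 5.7
   vertex 1.1 4.9 1.4
  endloop
 endfacet
 facet normal -0.717 -0.674 -0.180
  outer loop
   vertex 1.3 3.7 5.1
   vertex 1.1 4.9 1.4
   vertex 5.6 0.3 0.7
  endloop
 endfacet
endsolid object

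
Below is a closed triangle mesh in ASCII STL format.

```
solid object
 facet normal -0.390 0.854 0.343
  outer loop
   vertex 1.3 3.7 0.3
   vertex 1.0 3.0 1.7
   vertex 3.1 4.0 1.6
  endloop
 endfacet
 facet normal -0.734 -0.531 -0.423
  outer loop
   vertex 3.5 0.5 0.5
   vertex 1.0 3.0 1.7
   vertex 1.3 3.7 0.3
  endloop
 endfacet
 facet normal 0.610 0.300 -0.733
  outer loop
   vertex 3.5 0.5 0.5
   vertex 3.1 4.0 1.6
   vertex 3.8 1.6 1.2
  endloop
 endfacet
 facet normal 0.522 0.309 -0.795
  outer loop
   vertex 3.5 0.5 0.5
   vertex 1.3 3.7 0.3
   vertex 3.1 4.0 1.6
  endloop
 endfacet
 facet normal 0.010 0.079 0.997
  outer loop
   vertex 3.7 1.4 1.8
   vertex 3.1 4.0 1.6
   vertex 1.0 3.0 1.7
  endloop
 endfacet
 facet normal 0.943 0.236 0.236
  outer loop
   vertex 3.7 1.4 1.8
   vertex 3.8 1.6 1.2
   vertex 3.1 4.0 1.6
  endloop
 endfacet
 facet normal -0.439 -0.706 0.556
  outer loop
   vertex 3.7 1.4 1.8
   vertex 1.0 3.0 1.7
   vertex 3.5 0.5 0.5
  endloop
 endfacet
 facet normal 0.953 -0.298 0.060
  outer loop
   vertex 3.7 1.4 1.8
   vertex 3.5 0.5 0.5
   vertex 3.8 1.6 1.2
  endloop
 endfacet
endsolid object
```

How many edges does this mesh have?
12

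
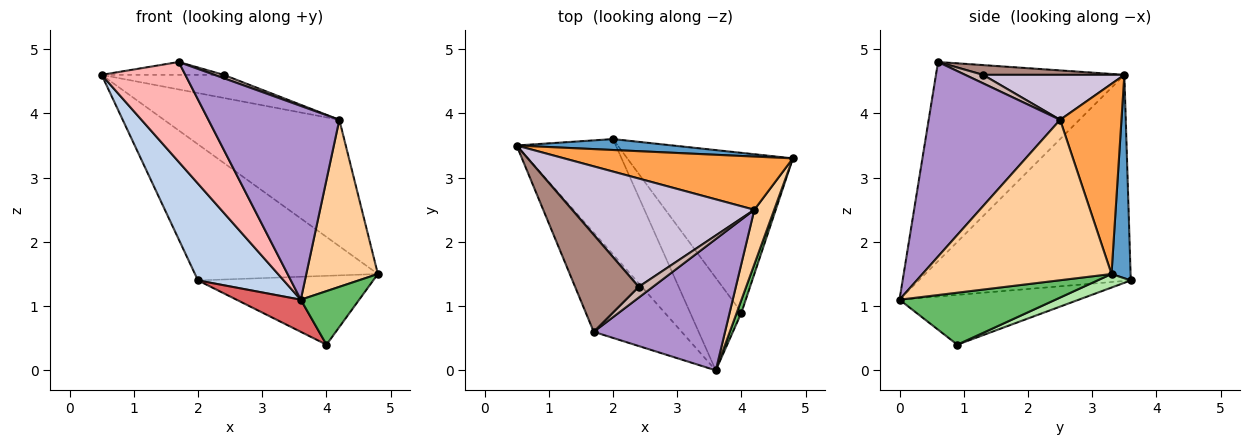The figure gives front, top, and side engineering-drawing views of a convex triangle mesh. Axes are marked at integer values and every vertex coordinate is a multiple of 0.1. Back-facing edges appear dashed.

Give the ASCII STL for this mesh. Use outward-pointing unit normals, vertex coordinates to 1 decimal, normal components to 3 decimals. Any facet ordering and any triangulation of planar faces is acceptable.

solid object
 facet normal 0.103 0.991 0.079
  outer loop
   vertex 2.0 3.6 1.4
   vertex 0.5 3.5 4.6
   vertex 4.8 3.3 1.5
  endloop
 endfacet
 facet normal -0.847 -0.342 -0.408
  outer loop
   vertex 2.0 3.6 1.4
   vertex 3.6 0.0 1.1
   vertex 0.5 3.5 4.6
  endloop
 endfacet
 facet normal 0.307 0.877 0.369
  outer loop
   vertex 4.2 2.5 3.9
   vertex 4.8 3.3 1.5
   vertex 0.5 3.5 4.6
  endloop
 endfacet
 facet normal 0.929 -0.352 0.115
  outer loop
   vertex 4.2 2.5 3.9
   vertex 3.6 0.0 1.1
   vertex 4.8 3.3 1.5
  endloop
 endfacet
 facet normal 0.933 -0.350 0.084
  outer loop
   vertex 4.0 0.9 0.4
   vertex 4.8 3.3 1.5
   vertex 3.6 0.0 1.1
  endloop
 endfacet
 facet normal 0.075 0.395 -0.916
  outer loop
   vertex 4.0 0.9 0.4
   vertex 2.0 3.6 1.4
   vertex 4.8 3.3 1.5
  endloop
 endfacet
 facet normal -0.675 -0.242 -0.697
  outer loop
   vertex 4.0 0.9 0.4
   vertex 3.6 0.0 1.1
   vertex 2.0 3.6 1.4
  endloop
 endfacet
 facet normal -0.848 -0.376 -0.374
  outer loop
   vertex 1.7 0.6 4.8
   vertex 0.5 3.5 4.6
   vertex 3.6 0.0 1.1
  endloop
 endfacet
 facet normal 0.639 -0.637 0.431
  outer loop
   vertex 1.7 0.6 4.8
   vertex 3.6 0.0 1.1
   vertex 4.2 2.5 3.9
  endloop
 endfacet
 facet normal 0.235 0.203 0.951
  outer loop
   vertex 2.4 1.3 4.6
   vertex 4.2 2.5 3.9
   vertex 0.5 3.5 4.6
  endloop
 endfacet
 facet normal 0.150 0.130 0.980
  outer loop
   vertex 2.4 1.3 4.6
   vertex 0.5 3.5 4.6
   vertex 1.7 0.6 4.8
  endloop
 endfacet
 facet normal 0.494 -0.257 0.830
  outer loop
   vertex 2.4 1.3 4.6
   vertex 1.7 0.6 4.8
   vertex 4.2 2.5 3.9
  endloop
 endfacet
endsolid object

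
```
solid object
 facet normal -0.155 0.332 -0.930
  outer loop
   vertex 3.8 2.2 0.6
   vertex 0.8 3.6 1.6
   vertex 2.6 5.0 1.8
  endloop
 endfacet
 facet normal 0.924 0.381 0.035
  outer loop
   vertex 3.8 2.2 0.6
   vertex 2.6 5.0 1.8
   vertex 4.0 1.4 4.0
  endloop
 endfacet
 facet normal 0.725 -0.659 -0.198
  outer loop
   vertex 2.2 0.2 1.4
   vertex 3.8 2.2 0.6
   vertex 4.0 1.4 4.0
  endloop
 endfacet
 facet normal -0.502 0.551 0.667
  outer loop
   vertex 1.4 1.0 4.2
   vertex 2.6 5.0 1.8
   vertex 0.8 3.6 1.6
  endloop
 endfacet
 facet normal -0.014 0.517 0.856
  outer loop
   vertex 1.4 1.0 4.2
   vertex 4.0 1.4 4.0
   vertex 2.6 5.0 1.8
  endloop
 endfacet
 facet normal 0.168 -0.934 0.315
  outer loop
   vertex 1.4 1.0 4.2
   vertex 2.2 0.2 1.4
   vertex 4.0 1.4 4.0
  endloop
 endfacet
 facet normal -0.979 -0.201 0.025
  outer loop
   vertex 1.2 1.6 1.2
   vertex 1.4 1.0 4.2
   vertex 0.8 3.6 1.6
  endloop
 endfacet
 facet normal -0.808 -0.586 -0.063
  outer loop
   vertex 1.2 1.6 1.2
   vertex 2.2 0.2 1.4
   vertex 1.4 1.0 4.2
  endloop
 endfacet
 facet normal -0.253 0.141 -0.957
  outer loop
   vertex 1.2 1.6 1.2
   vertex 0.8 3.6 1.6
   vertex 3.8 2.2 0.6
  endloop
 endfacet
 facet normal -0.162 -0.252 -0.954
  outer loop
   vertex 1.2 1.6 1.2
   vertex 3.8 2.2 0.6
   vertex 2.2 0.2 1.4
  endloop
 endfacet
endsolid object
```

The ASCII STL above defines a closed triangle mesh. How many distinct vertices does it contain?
7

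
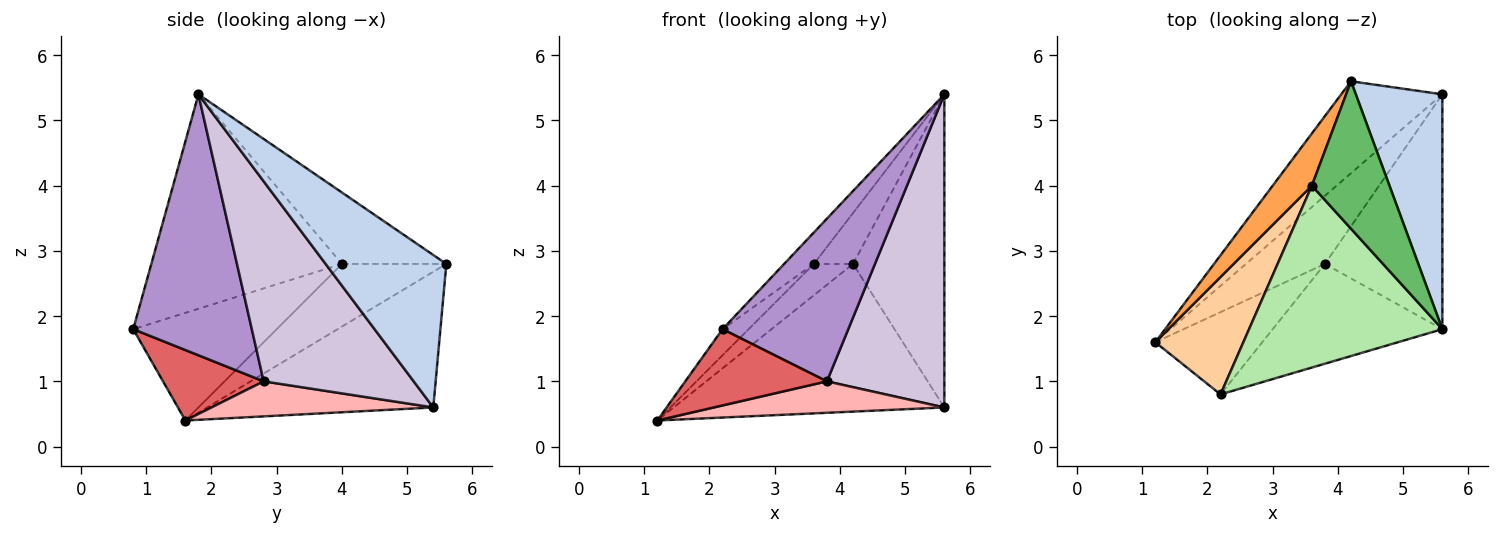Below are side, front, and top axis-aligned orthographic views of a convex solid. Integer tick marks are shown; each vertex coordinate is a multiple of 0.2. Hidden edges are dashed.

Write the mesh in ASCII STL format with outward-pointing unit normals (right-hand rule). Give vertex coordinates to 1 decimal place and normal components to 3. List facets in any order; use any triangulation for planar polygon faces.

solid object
 facet normal -0.578 0.692 -0.431
  outer loop
   vertex 5.6 5.4 0.6
   vertex 1.2 1.6 0.4
   vertex 4.2 5.6 2.8
  endloop
 endfacet
 facet normal 0.726 0.550 0.412
  outer loop
   vertex 5.6 5.4 0.6
   vertex 4.2 5.6 2.8
   vertex 5.6 1.8 5.4
  endloop
 endfacet
 facet normal -0.808 0.303 0.505
  outer loop
   vertex 3.6 4.0 2.8
   vertex 4.2 5.6 2.8
   vertex 1.2 1.6 0.4
  endloop
 endfacet
 facet normal -0.766 0.139 0.627
  outer loop
   vertex 3.6 4.0 2.8
   vertex 1.2 1.6 0.4
   vertex 2.2 0.8 1.8
  endloop
 endfacet
 facet normal -0.656 0.246 0.713
  outer loop
   vertex 3.6 4.0 2.8
   vertex 5.6 1.8 5.4
   vertex 4.2 5.6 2.8
  endloop
 endfacet
 facet normal -0.738 0.115 0.665
  outer loop
   vertex 3.6 4.0 2.8
   vertex 2.2 0.8 1.8
   vertex 5.6 1.8 5.4
  endloop
 endfacet
 facet normal 0.435 -0.612 -0.660
  outer loop
   vertex 3.8 2.8 1.0
   vertex 2.2 0.8 1.8
   vertex 1.2 1.6 0.4
  endloop
 endfacet
 facet normal 0.374 -0.388 -0.842
  outer loop
   vertex 3.8 2.8 1.0
   vertex 1.2 1.6 0.4
   vertex 5.6 5.4 0.6
  endloop
 endfacet
 facet normal 0.627 -0.664 -0.407
  outer loop
   vertex 3.8 2.8 1.0
   vertex 5.6 1.8 5.4
   vertex 2.2 0.8 1.8
  endloop
 endfacet
 facet normal 0.715 -0.559 -0.420
  outer loop
   vertex 3.8 2.8 1.0
   vertex 5.6 5.4 0.6
   vertex 5.6 1.8 5.4
  endloop
 endfacet
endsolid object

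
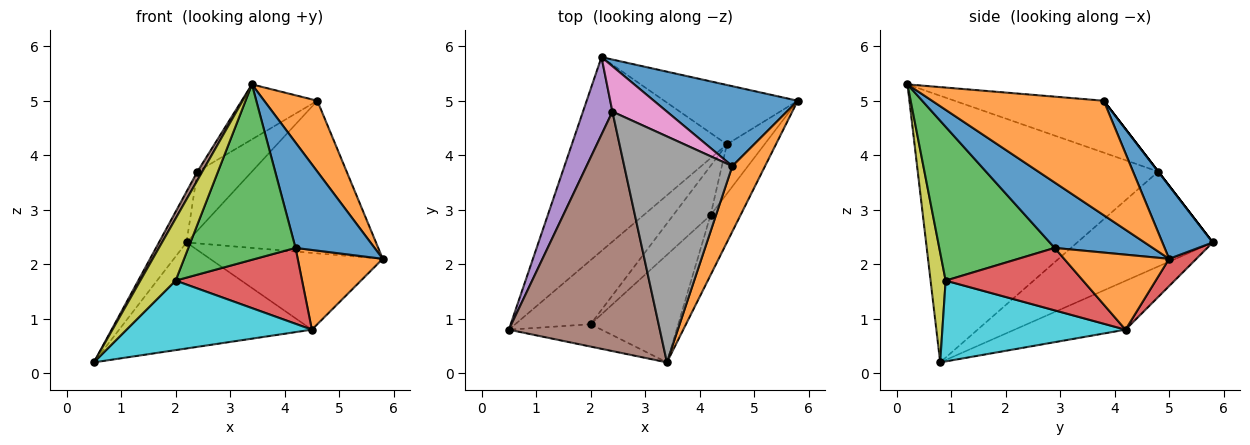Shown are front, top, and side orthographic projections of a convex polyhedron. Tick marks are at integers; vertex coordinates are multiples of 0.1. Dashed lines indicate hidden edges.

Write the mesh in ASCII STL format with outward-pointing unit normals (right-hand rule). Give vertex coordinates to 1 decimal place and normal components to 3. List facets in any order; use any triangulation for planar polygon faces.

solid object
 facet normal 0.229 0.862 0.452
  outer loop
   vertex 4.6 3.8 5.0
   vertex 5.8 5.0 2.1
   vertex 2.2 5.8 2.4
  endloop
 endfacet
 facet normal 0.922 -0.285 0.263
  outer loop
   vertex 4.6 3.8 5.0
   vertex 3.4 0.2 5.3
   vertex 5.8 5.0 2.1
  endloop
 endfacet
 facet normal -0.266 0.463 -0.846
  outer loop
   vertex 4.5 4.2 0.8
   vertex 0.5 0.8 0.2
   vertex 2.2 5.8 2.4
  endloop
 endfacet
 facet normal 0.124 0.785 -0.607
  outer loop
   vertex 4.5 4.2 0.8
   vertex 2.2 5.8 2.4
   vertex 5.8 5.0 2.1
  endloop
 endfacet
 facet normal -0.938 0.191 0.291
  outer loop
   vertex 2.4 4.8 3.7
   vertex 2.2 5.8 2.4
   vertex 0.5 0.8 0.2
  endloop
 endfacet
 facet normal -0.870 -0.018 0.493
  outer loop
   vertex 2.4 4.8 3.7
   vertex 0.5 0.8 0.2
   vertex 3.4 0.2 5.3
  endloop
 endfacet
 facet normal 0.000 0.793 0.610
  outer loop
   vertex 2.4 4.8 3.7
   vertex 4.6 3.8 5.0
   vertex 2.2 5.8 2.4
  endloop
 endfacet
 facet normal -0.423 0.214 0.880
  outer loop
   vertex 2.4 4.8 3.7
   vertex 3.4 0.2 5.3
   vertex 4.6 3.8 5.0
  endloop
 endfacet
 facet normal 0.373 -0.873 -0.315
  outer loop
   vertex 2.0 0.9 1.7
   vertex 3.4 0.2 5.3
   vertex 0.5 0.8 0.2
  endloop
 endfacet
 facet normal 0.588 -0.595 -0.548
  outer loop
   vertex 2.0 0.9 1.7
   vertex 0.5 0.8 0.2
   vertex 4.5 4.2 0.8
  endloop
 endfacet
 facet normal 0.733 -0.591 -0.336
  outer loop
   vertex 4.2 2.9 2.3
   vertex 5.8 5.0 2.1
   vertex 3.4 0.2 5.3
  endloop
 endfacet
 facet normal 0.724 -0.586 -0.363
  outer loop
   vertex 4.2 2.9 2.3
   vertex 4.5 4.2 0.8
   vertex 5.8 5.0 2.1
  endloop
 endfacet
 facet normal 0.676 -0.628 -0.385
  outer loop
   vertex 4.2 2.9 2.3
   vertex 3.4 0.2 5.3
   vertex 2.0 0.9 1.7
  endloop
 endfacet
 facet normal 0.673 -0.620 -0.403
  outer loop
   vertex 4.2 2.9 2.3
   vertex 2.0 0.9 1.7
   vertex 4.5 4.2 0.8
  endloop
 endfacet
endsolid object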